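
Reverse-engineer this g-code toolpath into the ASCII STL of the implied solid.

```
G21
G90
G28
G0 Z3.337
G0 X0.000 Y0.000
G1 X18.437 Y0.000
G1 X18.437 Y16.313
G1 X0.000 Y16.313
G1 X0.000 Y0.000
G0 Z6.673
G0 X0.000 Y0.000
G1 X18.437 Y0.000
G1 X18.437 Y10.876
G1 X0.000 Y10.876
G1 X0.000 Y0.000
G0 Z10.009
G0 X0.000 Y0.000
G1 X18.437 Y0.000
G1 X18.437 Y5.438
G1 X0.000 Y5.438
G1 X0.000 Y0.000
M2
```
solid part
  facet normal 0.0000 0.0000 -1.0000
    outer loop
      vertex 18.437 21.751 0.000
      vertex 18.437 0.000 0.000
      vertex 0.000 0.000 0.000
    endloop
  endfacet
  facet normal 0.0000 0.0000 -1.0000
    outer loop
      vertex 0.000 21.751 0.000
      vertex 18.437 21.751 0.000
      vertex 0.000 0.000 0.000
    endloop
  endfacet
  facet normal 0.0000 -1.0000 0.0000
    outer loop
      vertex 0.000 0.000 0.000
      vertex 18.437 0.000 0.000
      vertex 18.437 0.000 13.346
    endloop
  endfacet
  facet normal 0.0000 -1.0000 0.0000
    outer loop
      vertex 0.000 0.000 0.000
      vertex 18.437 0.000 13.346
      vertex 0.000 0.000 13.346
    endloop
  endfacet
  facet normal 0.0000 0.5230 0.8523
    outer loop
      vertex 0.000 0.000 13.346
      vertex 18.437 0.000 13.346
      vertex 18.437 21.751 0.000
    endloop
  endfacet
  facet normal 0.0000 0.5230 0.8523
    outer loop
      vertex 0.000 0.000 13.346
      vertex 18.437 21.751 0.000
      vertex 0.000 21.751 0.000
    endloop
  endfacet
  facet normal -1.0000 0.0000 0.0000
    outer loop
      vertex 0.000 0.000 13.346
      vertex 0.000 21.751 0.000
      vertex 0.000 0.000 0.000
    endloop
  endfacet
  facet normal 1.0000 0.0000 0.0000
    outer loop
      vertex 18.437 0.000 0.000
      vertex 18.437 21.751 0.000
      vertex 18.437 0.000 13.346
    endloop
  endfacet
endsolid part

The G0 Z moves step by Δz≈3.337 mm. The G1 loops shrink linearly with z, so the solid tapers from its base footprint up to z≈13.3. Closing with a flat bottom cap and the tapered top and triangulating gives 8 facets — a wedge (ramp): 18.4 × 21.8 mm base, rising to 13.3 mm along the y=0 edge and sloping linearly to z=0 at y=21.8.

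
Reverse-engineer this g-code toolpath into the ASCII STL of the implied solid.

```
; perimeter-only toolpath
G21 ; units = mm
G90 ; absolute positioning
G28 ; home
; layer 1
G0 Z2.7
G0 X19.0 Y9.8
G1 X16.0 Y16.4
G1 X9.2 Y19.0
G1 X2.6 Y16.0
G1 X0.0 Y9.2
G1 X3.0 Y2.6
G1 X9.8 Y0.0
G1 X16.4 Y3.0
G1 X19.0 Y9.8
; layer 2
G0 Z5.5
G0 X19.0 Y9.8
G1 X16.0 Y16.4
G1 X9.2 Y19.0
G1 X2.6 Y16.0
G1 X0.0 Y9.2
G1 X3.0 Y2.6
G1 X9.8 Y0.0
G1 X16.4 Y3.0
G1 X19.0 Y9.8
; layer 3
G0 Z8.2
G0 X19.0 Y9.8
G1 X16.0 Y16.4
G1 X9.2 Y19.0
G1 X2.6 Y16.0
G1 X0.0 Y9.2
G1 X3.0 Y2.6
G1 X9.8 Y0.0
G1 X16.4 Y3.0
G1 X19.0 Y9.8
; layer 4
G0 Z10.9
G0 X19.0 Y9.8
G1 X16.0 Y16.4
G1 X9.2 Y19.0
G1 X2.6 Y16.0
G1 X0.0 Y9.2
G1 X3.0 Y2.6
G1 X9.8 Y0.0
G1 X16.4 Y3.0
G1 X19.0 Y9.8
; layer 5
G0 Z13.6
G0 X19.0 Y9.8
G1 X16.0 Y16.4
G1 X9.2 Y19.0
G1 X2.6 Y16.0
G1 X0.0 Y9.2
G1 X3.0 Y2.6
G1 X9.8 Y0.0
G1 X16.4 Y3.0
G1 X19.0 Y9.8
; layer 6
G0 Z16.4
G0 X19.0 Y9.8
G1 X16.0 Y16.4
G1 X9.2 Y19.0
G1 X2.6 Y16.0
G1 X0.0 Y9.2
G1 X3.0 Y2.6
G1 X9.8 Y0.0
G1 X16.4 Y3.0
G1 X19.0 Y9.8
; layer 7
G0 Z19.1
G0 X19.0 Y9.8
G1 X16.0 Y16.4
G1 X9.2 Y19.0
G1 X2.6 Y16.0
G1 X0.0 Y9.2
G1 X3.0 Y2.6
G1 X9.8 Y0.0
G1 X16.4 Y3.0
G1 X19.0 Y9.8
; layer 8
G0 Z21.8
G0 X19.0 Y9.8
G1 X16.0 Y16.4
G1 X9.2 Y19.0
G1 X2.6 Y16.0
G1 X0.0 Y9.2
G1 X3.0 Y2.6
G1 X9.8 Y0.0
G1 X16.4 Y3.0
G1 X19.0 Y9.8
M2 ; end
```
solid part
  facet normal 0.0000 0.0000 -1.0000
    outer loop
      vertex 9.2 19.0 0.0
      vertex 16.0 16.4 0.0
      vertex 19.0 9.8 0.0
    endloop
  endfacet
  facet normal 0.0000 0.0000 -1.0000
    outer loop
      vertex 2.6 16.0 0.0
      vertex 9.2 19.0 0.0
      vertex 19.0 9.8 0.0
    endloop
  endfacet
  facet normal 0.0000 0.0000 -1.0000
    outer loop
      vertex 0.0 9.2 0.0
      vertex 2.6 16.0 0.0
      vertex 19.0 9.8 0.0
    endloop
  endfacet
  facet normal 0.0000 0.0000 -1.0000
    outer loop
      vertex 3.0 2.6 0.0
      vertex 0.0 9.2 0.0
      vertex 19.0 9.8 0.0
    endloop
  endfacet
  facet normal 0.0000 0.0000 -1.0000
    outer loop
      vertex 9.8 0.0 0.0
      vertex 3.0 2.6 0.0
      vertex 19.0 9.8 0.0
    endloop
  endfacet
  facet normal 0.0000 0.0000 -1.0000
    outer loop
      vertex 16.4 3.0 0.0
      vertex 9.8 0.0 0.0
      vertex 19.0 9.8 0.0
    endloop
  endfacet
  facet normal 0.0000 0.0000 1.0000
    outer loop
      vertex 19.0 9.8 21.8
      vertex 16.0 16.4 21.8
      vertex 9.2 19.0 21.8
    endloop
  endfacet
  facet normal 0.0000 0.0000 1.0000
    outer loop
      vertex 19.0 9.8 21.8
      vertex 9.2 19.0 21.8
      vertex 2.6 16.0 21.8
    endloop
  endfacet
  facet normal 0.0000 0.0000 1.0000
    outer loop
      vertex 19.0 9.8 21.8
      vertex 2.6 16.0 21.8
      vertex 0.0 9.2 21.8
    endloop
  endfacet
  facet normal 0.0000 0.0000 1.0000
    outer loop
      vertex 19.0 9.8 21.8
      vertex 0.0 9.2 21.8
      vertex 3.0 2.6 21.8
    endloop
  endfacet
  facet normal 0.0000 0.0000 1.0000
    outer loop
      vertex 19.0 9.8 21.8
      vertex 3.0 2.6 21.8
      vertex 9.8 0.0 21.8
    endloop
  endfacet
  facet normal 0.0000 0.0000 1.0000
    outer loop
      vertex 19.0 9.8 21.8
      vertex 9.8 0.0 21.8
      vertex 16.4 3.0 21.8
    endloop
  endfacet
  facet normal 0.9104 0.4138 0.0000
    outer loop
      vertex 19.0 9.8 0.0
      vertex 16.0 16.4 0.0
      vertex 16.0 16.4 21.8
    endloop
  endfacet
  facet normal 0.9104 0.4138 0.0000
    outer loop
      vertex 19.0 9.8 0.0
      vertex 16.0 16.4 21.8
      vertex 19.0 9.8 21.8
    endloop
  endfacet
  facet normal 0.3571 0.9341 0.0000
    outer loop
      vertex 16.0 16.4 0.0
      vertex 9.2 19.0 0.0
      vertex 9.2 19.0 21.8
    endloop
  endfacet
  facet normal 0.3571 0.9341 0.0000
    outer loop
      vertex 16.0 16.4 0.0
      vertex 9.2 19.0 21.8
      vertex 16.0 16.4 21.8
    endloop
  endfacet
  facet normal -0.4138 0.9104 0.0000
    outer loop
      vertex 9.2 19.0 0.0
      vertex 2.6 16.0 0.0
      vertex 2.6 16.0 21.8
    endloop
  endfacet
  facet normal -0.4138 0.9104 0.0000
    outer loop
      vertex 9.2 19.0 0.0
      vertex 2.6 16.0 21.8
      vertex 9.2 19.0 21.8
    endloop
  endfacet
  facet normal -0.9341 0.3571 0.0000
    outer loop
      vertex 2.6 16.0 0.0
      vertex 0.0 9.2 0.0
      vertex 0.0 9.2 21.8
    endloop
  endfacet
  facet normal -0.9341 0.3571 0.0000
    outer loop
      vertex 2.6 16.0 0.0
      vertex 0.0 9.2 21.8
      vertex 2.6 16.0 21.8
    endloop
  endfacet
  facet normal -0.9104 -0.4138 0.0000
    outer loop
      vertex 0.0 9.2 0.0
      vertex 3.0 2.6 0.0
      vertex 3.0 2.6 21.8
    endloop
  endfacet
  facet normal -0.9104 -0.4138 0.0000
    outer loop
      vertex 0.0 9.2 0.0
      vertex 3.0 2.6 21.8
      vertex 0.0 9.2 21.8
    endloop
  endfacet
  facet normal -0.3571 -0.9341 0.0000
    outer loop
      vertex 3.0 2.6 0.0
      vertex 9.8 0.0 0.0
      vertex 9.8 0.0 21.8
    endloop
  endfacet
  facet normal -0.3571 -0.9341 0.0000
    outer loop
      vertex 3.0 2.6 0.0
      vertex 9.8 0.0 21.8
      vertex 3.0 2.6 21.8
    endloop
  endfacet
  facet normal 0.4138 -0.9104 0.0000
    outer loop
      vertex 9.8 0.0 0.0
      vertex 16.4 3.0 0.0
      vertex 16.4 3.0 21.8
    endloop
  endfacet
  facet normal 0.4138 -0.9104 0.0000
    outer loop
      vertex 9.8 0.0 0.0
      vertex 16.4 3.0 21.8
      vertex 9.8 0.0 21.8
    endloop
  endfacet
  facet normal 0.9341 -0.3571 0.0000
    outer loop
      vertex 16.4 3.0 0.0
      vertex 19.0 9.8 0.0
      vertex 19.0 9.8 21.8
    endloop
  endfacet
  facet normal 0.9341 -0.3571 0.0000
    outer loop
      vertex 16.4 3.0 0.0
      vertex 19.0 9.8 21.8
      vertex 16.4 3.0 21.8
    endloop
  endfacet
endsolid part

The G0 Z moves step by Δz≈2.7 mm. Every layer's G1 loop is the same polygon, so the solid is a straight extrusion of it from z=0 to z≈21.8. Closing with flat bottom and top caps and triangulating gives 28 facets — a regular 8-sided prism (a cylinder approximated with 8 flat sides), circumscribed radius ≈ 9.5 mm, height ≈ 21.8 mm.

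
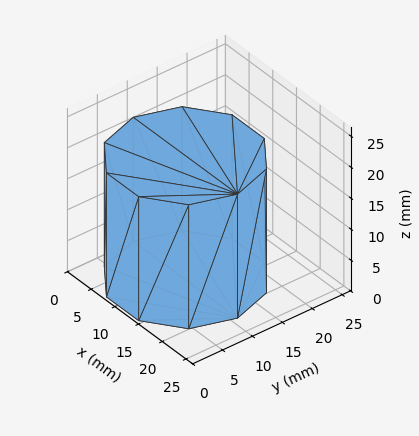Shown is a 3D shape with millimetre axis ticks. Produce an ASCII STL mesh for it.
Reading the render: the shape is a regular 10-sided prism (a cylinder approximated with 10 flat sides), circumscribed radius ≈ 11 mm, height ≈ 20 mm (dimensions read to the nearest mm from the axis ticks). For the STL, each face is triangulated and given an outward normal.

solid part
  facet normal 0.0000 0.0000 -1.0000
    outer loop
      vertex 14.4 21.5 0.0
      vertex 19.9 17.5 0.0
      vertex 22.0 11.0 0.0
    endloop
  endfacet
  facet normal 0.0000 0.0000 -1.0000
    outer loop
      vertex 7.6 21.5 0.0
      vertex 14.4 21.5 0.0
      vertex 22.0 11.0 0.0
    endloop
  endfacet
  facet normal 0.0000 0.0000 -1.0000
    outer loop
      vertex 2.1 17.5 0.0
      vertex 7.6 21.5 0.0
      vertex 22.0 11.0 0.0
    endloop
  endfacet
  facet normal 0.0000 0.0000 -1.0000
    outer loop
      vertex 0.0 11.0 0.0
      vertex 2.1 17.5 0.0
      vertex 22.0 11.0 0.0
    endloop
  endfacet
  facet normal 0.0000 0.0000 -1.0000
    outer loop
      vertex 2.1 4.5 0.0
      vertex 0.0 11.0 0.0
      vertex 22.0 11.0 0.0
    endloop
  endfacet
  facet normal 0.0000 0.0000 -1.0000
    outer loop
      vertex 7.6 0.5 0.0
      vertex 2.1 4.5 0.0
      vertex 22.0 11.0 0.0
    endloop
  endfacet
  facet normal 0.0000 0.0000 -1.0000
    outer loop
      vertex 14.4 0.5 0.0
      vertex 7.6 0.5 0.0
      vertex 22.0 11.0 0.0
    endloop
  endfacet
  facet normal 0.0000 0.0000 -1.0000
    outer loop
      vertex 19.9 4.5 0.0
      vertex 14.4 0.5 0.0
      vertex 22.0 11.0 0.0
    endloop
  endfacet
  facet normal 0.0000 0.0000 1.0000
    outer loop
      vertex 22.0 11.0 20.0
      vertex 19.9 17.5 20.0
      vertex 14.4 21.5 20.0
    endloop
  endfacet
  facet normal 0.0000 0.0000 1.0000
    outer loop
      vertex 22.0 11.0 20.0
      vertex 14.4 21.5 20.0
      vertex 7.6 21.5 20.0
    endloop
  endfacet
  facet normal 0.0000 0.0000 1.0000
    outer loop
      vertex 22.0 11.0 20.0
      vertex 7.6 21.5 20.0
      vertex 2.1 17.5 20.0
    endloop
  endfacet
  facet normal 0.0000 0.0000 1.0000
    outer loop
      vertex 22.0 11.0 20.0
      vertex 2.1 17.5 20.0
      vertex 0.0 11.0 20.0
    endloop
  endfacet
  facet normal 0.0000 0.0000 1.0000
    outer loop
      vertex 22.0 11.0 20.0
      vertex 0.0 11.0 20.0
      vertex 2.1 4.5 20.0
    endloop
  endfacet
  facet normal 0.0000 0.0000 1.0000
    outer loop
      vertex 22.0 11.0 20.0
      vertex 2.1 4.5 20.0
      vertex 7.6 0.5 20.0
    endloop
  endfacet
  facet normal 0.0000 0.0000 1.0000
    outer loop
      vertex 22.0 11.0 20.0
      vertex 7.6 0.5 20.0
      vertex 14.4 0.5 20.0
    endloop
  endfacet
  facet normal 0.0000 0.0000 1.0000
    outer loop
      vertex 22.0 11.0 20.0
      vertex 14.4 0.5 20.0
      vertex 19.9 4.5 20.0
    endloop
  endfacet
  facet normal 0.9516 0.3074 0.0000
    outer loop
      vertex 22.0 11.0 0.0
      vertex 19.9 17.5 0.0
      vertex 19.9 17.5 20.0
    endloop
  endfacet
  facet normal 0.9516 0.3074 0.0000
    outer loop
      vertex 22.0 11.0 0.0
      vertex 19.9 17.5 20.0
      vertex 22.0 11.0 20.0
    endloop
  endfacet
  facet normal 0.5882 0.8087 0.0000
    outer loop
      vertex 19.9 17.5 0.0
      vertex 14.4 21.5 0.0
      vertex 14.4 21.5 20.0
    endloop
  endfacet
  facet normal 0.5882 0.8087 0.0000
    outer loop
      vertex 19.9 17.5 0.0
      vertex 14.4 21.5 20.0
      vertex 19.9 17.5 20.0
    endloop
  endfacet
  facet normal 0.0000 1.0000 0.0000
    outer loop
      vertex 14.4 21.5 0.0
      vertex 7.6 21.5 0.0
      vertex 7.6 21.5 20.0
    endloop
  endfacet
  facet normal 0.0000 1.0000 0.0000
    outer loop
      vertex 14.4 21.5 0.0
      vertex 7.6 21.5 20.0
      vertex 14.4 21.5 20.0
    endloop
  endfacet
  facet normal -0.5882 0.8087 0.0000
    outer loop
      vertex 7.6 21.5 0.0
      vertex 2.1 17.5 0.0
      vertex 2.1 17.5 20.0
    endloop
  endfacet
  facet normal -0.5882 0.8087 0.0000
    outer loop
      vertex 7.6 21.5 0.0
      vertex 2.1 17.5 20.0
      vertex 7.6 21.5 20.0
    endloop
  endfacet
  facet normal -0.9516 0.3074 0.0000
    outer loop
      vertex 2.1 17.5 0.0
      vertex 0.0 11.0 0.0
      vertex 0.0 11.0 20.0
    endloop
  endfacet
  facet normal -0.9516 0.3074 0.0000
    outer loop
      vertex 2.1 17.5 0.0
      vertex 0.0 11.0 20.0
      vertex 2.1 17.5 20.0
    endloop
  endfacet
  facet normal -0.9516 -0.3074 0.0000
    outer loop
      vertex 0.0 11.0 0.0
      vertex 2.1 4.5 0.0
      vertex 2.1 4.5 20.0
    endloop
  endfacet
  facet normal -0.9516 -0.3074 0.0000
    outer loop
      vertex 0.0 11.0 0.0
      vertex 2.1 4.5 20.0
      vertex 0.0 11.0 20.0
    endloop
  endfacet
  facet normal -0.5882 -0.8087 0.0000
    outer loop
      vertex 2.1 4.5 0.0
      vertex 7.6 0.5 0.0
      vertex 7.6 0.5 20.0
    endloop
  endfacet
  facet normal -0.5882 -0.8087 0.0000
    outer loop
      vertex 2.1 4.5 0.0
      vertex 7.6 0.5 20.0
      vertex 2.1 4.5 20.0
    endloop
  endfacet
  facet normal 0.0000 -1.0000 0.0000
    outer loop
      vertex 7.6 0.5 0.0
      vertex 14.4 0.5 0.0
      vertex 14.4 0.5 20.0
    endloop
  endfacet
  facet normal 0.0000 -1.0000 0.0000
    outer loop
      vertex 7.6 0.5 0.0
      vertex 14.4 0.5 20.0
      vertex 7.6 0.5 20.0
    endloop
  endfacet
  facet normal 0.5882 -0.8087 0.0000
    outer loop
      vertex 14.4 0.5 0.0
      vertex 19.9 4.5 0.0
      vertex 19.9 4.5 20.0
    endloop
  endfacet
  facet normal 0.5882 -0.8087 0.0000
    outer loop
      vertex 14.4 0.5 0.0
      vertex 19.9 4.5 20.0
      vertex 14.4 0.5 20.0
    endloop
  endfacet
  facet normal 0.9516 -0.3074 0.0000
    outer loop
      vertex 19.9 4.5 0.0
      vertex 22.0 11.0 0.0
      vertex 22.0 11.0 20.0
    endloop
  endfacet
  facet normal 0.9516 -0.3074 0.0000
    outer loop
      vertex 19.9 4.5 0.0
      vertex 22.0 11.0 20.0
      vertex 19.9 4.5 20.0
    endloop
  endfacet
endsolid part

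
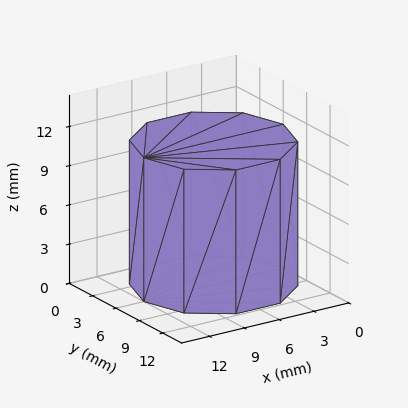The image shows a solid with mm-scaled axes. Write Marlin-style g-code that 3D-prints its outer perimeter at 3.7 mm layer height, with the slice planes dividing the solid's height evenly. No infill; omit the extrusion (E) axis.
Reading the render: the shape is a regular 10-sided prism (a cylinder approximated with 10 flat sides), circumscribed radius ≈ 6 mm, height ≈ 11 mm (dimensions read to the nearest mm from the axis ticks). For the g-code, the solid's height is divided into equal slices at the stated Δz and each level perimeter traced with G1 moves after a G0 lift.

; perimeter-only toolpath
G21 ; units = mm
G90 ; absolute positioning
G28 ; home
; layer 1
G0 Z3.7
G0 X12.0 Y6.0
G1 X10.9 Y9.5
G1 X7.9 Y11.7
G1 X4.1 Y11.7
G1 X1.1 Y9.5
G1 X0.0 Y6.0
G1 X1.1 Y2.5
G1 X4.1 Y0.3
G1 X7.9 Y0.3
G1 X10.9 Y2.5
G1 X12.0 Y6.0
; layer 2
G0 Z7.3
G0 X12.0 Y6.0
G1 X10.9 Y9.5
G1 X7.9 Y11.7
G1 X4.1 Y11.7
G1 X1.1 Y9.5
G1 X0.0 Y6.0
G1 X1.1 Y2.5
G1 X4.1 Y0.3
G1 X7.9 Y0.3
G1 X10.9 Y2.5
G1 X12.0 Y6.0
; layer 3
G0 Z11.0
G0 X12.0 Y6.0
G1 X10.9 Y9.5
G1 X7.9 Y11.7
G1 X4.1 Y11.7
G1 X1.1 Y9.5
G1 X0.0 Y6.0
G1 X1.1 Y2.5
G1 X4.1 Y0.3
G1 X7.9 Y0.3
G1 X10.9 Y2.5
G1 X12.0 Y6.0
M2 ; end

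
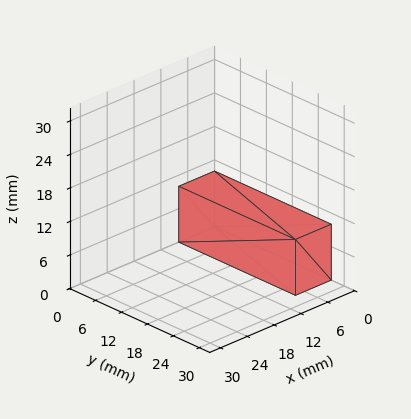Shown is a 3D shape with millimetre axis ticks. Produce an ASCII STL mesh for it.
Reading the render: the shape is a rectangular box, roughly 8 × 27 mm footprint and 10 mm tall (dimensions read to the nearest mm from the axis ticks). For the STL, each face is triangulated and given an outward normal.

solid part
  facet normal 0.0000 0.0000 -1.0000
    outer loop
      vertex 8.0 27.0 0.0
      vertex 8.0 0.0 0.0
      vertex 0.0 0.0 0.0
    endloop
  endfacet
  facet normal 0.0000 0.0000 -1.0000
    outer loop
      vertex 0.0 27.0 0.0
      vertex 8.0 27.0 0.0
      vertex 0.0 0.0 0.0
    endloop
  endfacet
  facet normal 0.0000 0.0000 1.0000
    outer loop
      vertex 0.0 0.0 10.0
      vertex 8.0 0.0 10.0
      vertex 8.0 27.0 10.0
    endloop
  endfacet
  facet normal 0.0000 0.0000 1.0000
    outer loop
      vertex 0.0 0.0 10.0
      vertex 8.0 27.0 10.0
      vertex 0.0 27.0 10.0
    endloop
  endfacet
  facet normal 0.0000 -1.0000 0.0000
    outer loop
      vertex 0.0 0.0 0.0
      vertex 8.0 0.0 0.0
      vertex 8.0 0.0 10.0
    endloop
  endfacet
  facet normal 0.0000 -1.0000 0.0000
    outer loop
      vertex 0.0 0.0 0.0
      vertex 8.0 0.0 10.0
      vertex 0.0 0.0 10.0
    endloop
  endfacet
  facet normal 0.0000 1.0000 0.0000
    outer loop
      vertex 8.0 27.0 10.0
      vertex 8.0 27.0 0.0
      vertex 0.0 27.0 0.0
    endloop
  endfacet
  facet normal 0.0000 1.0000 0.0000
    outer loop
      vertex 0.0 27.0 10.0
      vertex 8.0 27.0 10.0
      vertex 0.0 27.0 0.0
    endloop
  endfacet
  facet normal -1.0000 0.0000 0.0000
    outer loop
      vertex 0.0 27.0 10.0
      vertex 0.0 27.0 0.0
      vertex 0.0 0.0 0.0
    endloop
  endfacet
  facet normal -1.0000 0.0000 0.0000
    outer loop
      vertex 0.0 0.0 10.0
      vertex 0.0 27.0 10.0
      vertex 0.0 0.0 0.0
    endloop
  endfacet
  facet normal 1.0000 0.0000 0.0000
    outer loop
      vertex 8.0 0.0 0.0
      vertex 8.0 27.0 0.0
      vertex 8.0 27.0 10.0
    endloop
  endfacet
  facet normal 1.0000 0.0000 0.0000
    outer loop
      vertex 8.0 0.0 0.0
      vertex 8.0 27.0 10.0
      vertex 8.0 0.0 10.0
    endloop
  endfacet
endsolid part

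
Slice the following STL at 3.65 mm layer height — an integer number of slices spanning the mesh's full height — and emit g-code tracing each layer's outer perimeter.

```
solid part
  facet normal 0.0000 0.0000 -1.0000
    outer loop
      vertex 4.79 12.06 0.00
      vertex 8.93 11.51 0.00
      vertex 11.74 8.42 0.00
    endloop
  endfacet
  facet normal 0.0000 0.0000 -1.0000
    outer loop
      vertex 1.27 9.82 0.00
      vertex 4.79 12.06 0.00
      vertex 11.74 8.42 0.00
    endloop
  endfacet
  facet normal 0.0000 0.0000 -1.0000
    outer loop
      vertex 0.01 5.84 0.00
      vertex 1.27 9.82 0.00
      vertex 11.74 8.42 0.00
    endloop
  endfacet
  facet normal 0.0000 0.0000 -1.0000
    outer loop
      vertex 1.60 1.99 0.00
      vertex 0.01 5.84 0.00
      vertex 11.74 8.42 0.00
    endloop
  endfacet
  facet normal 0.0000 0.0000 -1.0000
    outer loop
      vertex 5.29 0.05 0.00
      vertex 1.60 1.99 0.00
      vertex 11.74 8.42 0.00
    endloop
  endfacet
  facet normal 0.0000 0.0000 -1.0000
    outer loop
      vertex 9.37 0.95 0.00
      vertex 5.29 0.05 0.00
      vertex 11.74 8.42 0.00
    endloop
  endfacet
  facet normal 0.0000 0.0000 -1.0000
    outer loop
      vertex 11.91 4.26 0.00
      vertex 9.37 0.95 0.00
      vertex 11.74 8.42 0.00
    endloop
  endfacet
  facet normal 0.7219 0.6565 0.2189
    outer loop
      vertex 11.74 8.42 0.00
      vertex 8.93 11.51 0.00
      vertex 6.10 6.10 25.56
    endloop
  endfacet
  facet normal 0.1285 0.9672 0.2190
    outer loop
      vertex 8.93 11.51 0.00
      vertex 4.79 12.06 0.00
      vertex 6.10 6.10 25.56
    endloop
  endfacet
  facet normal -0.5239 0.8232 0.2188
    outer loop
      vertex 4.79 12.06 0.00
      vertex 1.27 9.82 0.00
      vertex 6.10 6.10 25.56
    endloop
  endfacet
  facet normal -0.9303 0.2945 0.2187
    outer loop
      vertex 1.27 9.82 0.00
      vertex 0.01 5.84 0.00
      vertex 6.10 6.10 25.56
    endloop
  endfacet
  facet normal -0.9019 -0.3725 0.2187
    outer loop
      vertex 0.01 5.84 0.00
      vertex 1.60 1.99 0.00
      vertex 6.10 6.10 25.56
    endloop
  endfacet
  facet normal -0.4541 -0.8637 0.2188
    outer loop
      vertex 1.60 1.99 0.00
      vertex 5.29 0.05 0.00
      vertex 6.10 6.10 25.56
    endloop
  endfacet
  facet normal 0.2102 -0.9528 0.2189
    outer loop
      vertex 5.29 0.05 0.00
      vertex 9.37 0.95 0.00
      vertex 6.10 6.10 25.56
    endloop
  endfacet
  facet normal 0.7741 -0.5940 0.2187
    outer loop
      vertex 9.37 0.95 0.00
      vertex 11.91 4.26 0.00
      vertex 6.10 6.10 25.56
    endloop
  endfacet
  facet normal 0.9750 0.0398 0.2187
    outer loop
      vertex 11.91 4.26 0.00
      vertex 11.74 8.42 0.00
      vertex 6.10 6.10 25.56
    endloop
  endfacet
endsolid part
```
; perimeter-only toolpath
G21 ; units = mm
G90 ; absolute positioning
G28 ; home
; layer 1
G0 Z3.65
G0 X10.93 Y8.09
G1 X8.53 Y10.74
G1 X4.98 Y11.21
G1 X1.96 Y9.29
G1 X0.88 Y5.88
G1 X2.24 Y2.58
G1 X5.41 Y0.91
G1 X8.90 Y1.69
G1 X11.08 Y4.52
G1 X10.93 Y8.09
; layer 2
G0 Z7.30
G0 X10.13 Y7.76
G1 X8.12 Y9.96
G1 X5.16 Y10.36
G1 X2.65 Y8.76
G1 X1.75 Y5.91
G1 X2.89 Y3.16
G1 X5.52 Y1.78
G1 X8.44 Y2.42
G1 X10.25 Y4.79
G1 X10.13 Y7.76
; layer 3
G0 Z10.95
G0 X9.32 Y7.43
G1 X7.72 Y9.19
G1 X5.35 Y9.51
G1 X3.34 Y8.23
G1 X2.62 Y5.95
G1 X3.53 Y3.75
G1 X5.64 Y2.64
G1 X7.97 Y3.16
G1 X9.42 Y5.05
G1 X9.32 Y7.43
; layer 4
G0 Z14.61
G0 X8.52 Y7.09
G1 X7.31 Y8.42
G1 X5.54 Y8.65
G1 X4.03 Y7.69
G1 X3.49 Y5.99
G1 X4.17 Y4.34
G1 X5.75 Y3.51
G1 X7.50 Y3.89
G1 X8.59 Y5.31
G1 X8.52 Y7.09
; layer 5
G0 Z18.26
G0 X7.71 Y6.76
G1 X6.91 Y7.65
G1 X5.73 Y7.80
G1 X4.72 Y7.16
G1 X4.36 Y6.03
G1 X4.81 Y4.93
G1 X5.87 Y4.37
G1 X7.03 Y4.63
G1 X7.76 Y5.57
G1 X7.71 Y6.76
; layer 6
G0 Z21.91
G0 X6.91 Y6.43
G1 X6.50 Y6.87
G1 X5.91 Y6.95
G1 X5.41 Y6.63
G1 X5.23 Y6.06
G1 X5.46 Y5.51
G1 X5.98 Y5.24
G1 X6.57 Y5.36
G1 X6.93 Y5.84
G1 X6.91 Y6.43
M2 ; end

The solid is a regular 9-sided pyramid, base circumscribed radius ≈ 6.1 mm, apex at z ≈ 25.6 mm. Slicing at Δz = 3.65 mm — 7 equal slices spanning the solid's height, so layer i sits at z = i·h/7 — gives 6 non-empty perimeters. Each is a 9-segment closed polygon; G0 lifts to the layer z and rapids to the start vertex, then G1 traces the edges. The cross-section shrinks linearly with z (the slice at the apex is degenerate and omitted).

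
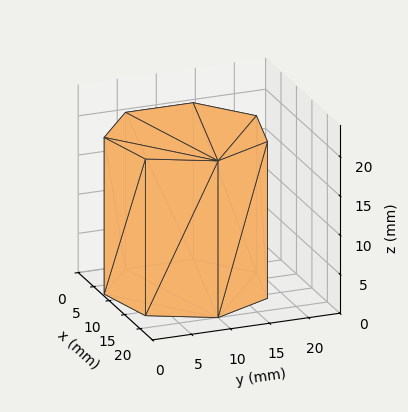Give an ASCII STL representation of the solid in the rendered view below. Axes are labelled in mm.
Reading the render: the shape is a regular 7-sided prism (a cylinder approximated with 7 flat sides), circumscribed radius ≈ 10 mm, height ≈ 20 mm (dimensions read to the nearest mm from the axis ticks). For the STL, each face is triangulated and given an outward normal.

solid part
  facet normal 0.0000 0.0000 -1.0000
    outer loop
      vertex 7.77 19.75 0.00
      vertex 16.23 17.82 0.00
      vertex 20.00 10.00 0.00
    endloop
  endfacet
  facet normal 0.0000 0.0000 -1.0000
    outer loop
      vertex 0.99 14.34 0.00
      vertex 7.77 19.75 0.00
      vertex 20.00 10.00 0.00
    endloop
  endfacet
  facet normal 0.0000 0.0000 -1.0000
    outer loop
      vertex 0.99 5.66 0.00
      vertex 0.99 14.34 0.00
      vertex 20.00 10.00 0.00
    endloop
  endfacet
  facet normal 0.0000 0.0000 -1.0000
    outer loop
      vertex 7.77 0.25 0.00
      vertex 0.99 5.66 0.00
      vertex 20.00 10.00 0.00
    endloop
  endfacet
  facet normal 0.0000 0.0000 -1.0000
    outer loop
      vertex 16.23 2.18 0.00
      vertex 7.77 0.25 0.00
      vertex 20.00 10.00 0.00
    endloop
  endfacet
  facet normal 0.0000 0.0000 1.0000
    outer loop
      vertex 20.00 10.00 20.00
      vertex 16.23 17.82 20.00
      vertex 7.77 19.75 20.00
    endloop
  endfacet
  facet normal 0.0000 0.0000 1.0000
    outer loop
      vertex 20.00 10.00 20.00
      vertex 7.77 19.75 20.00
      vertex 0.99 14.34 20.00
    endloop
  endfacet
  facet normal 0.0000 0.0000 1.0000
    outer loop
      vertex 20.00 10.00 20.00
      vertex 0.99 14.34 20.00
      vertex 0.99 5.66 20.00
    endloop
  endfacet
  facet normal 0.0000 0.0000 1.0000
    outer loop
      vertex 20.00 10.00 20.00
      vertex 0.99 5.66 20.00
      vertex 7.77 0.25 20.00
    endloop
  endfacet
  facet normal 0.0000 0.0000 1.0000
    outer loop
      vertex 20.00 10.00 20.00
      vertex 7.77 0.25 20.00
      vertex 16.23 2.18 20.00
    endloop
  endfacet
  facet normal 0.9008 0.4343 0.0000
    outer loop
      vertex 20.00 10.00 0.00
      vertex 16.23 17.82 0.00
      vertex 16.23 17.82 20.00
    endloop
  endfacet
  facet normal 0.9008 0.4343 0.0000
    outer loop
      vertex 20.00 10.00 0.00
      vertex 16.23 17.82 20.00
      vertex 20.00 10.00 20.00
    endloop
  endfacet
  facet normal 0.2224 0.9750 0.0000
    outer loop
      vertex 16.23 17.82 0.00
      vertex 7.77 19.75 0.00
      vertex 7.77 19.75 20.00
    endloop
  endfacet
  facet normal 0.2224 0.9750 0.0000
    outer loop
      vertex 16.23 17.82 0.00
      vertex 7.77 19.75 20.00
      vertex 16.23 17.82 20.00
    endloop
  endfacet
  facet normal -0.6237 0.7817 0.0000
    outer loop
      vertex 7.77 19.75 0.00
      vertex 0.99 14.34 0.00
      vertex 0.99 14.34 20.00
    endloop
  endfacet
  facet normal -0.6237 0.7817 0.0000
    outer loop
      vertex 7.77 19.75 0.00
      vertex 0.99 14.34 20.00
      vertex 7.77 19.75 20.00
    endloop
  endfacet
  facet normal -1.0000 0.0000 0.0000
    outer loop
      vertex 0.99 14.34 0.00
      vertex 0.99 5.66 0.00
      vertex 0.99 5.66 20.00
    endloop
  endfacet
  facet normal -1.0000 0.0000 0.0000
    outer loop
      vertex 0.99 14.34 0.00
      vertex 0.99 5.66 20.00
      vertex 0.99 14.34 20.00
    endloop
  endfacet
  facet normal -0.6237 -0.7817 0.0000
    outer loop
      vertex 0.99 5.66 0.00
      vertex 7.77 0.25 0.00
      vertex 7.77 0.25 20.00
    endloop
  endfacet
  facet normal -0.6237 -0.7817 0.0000
    outer loop
      vertex 0.99 5.66 0.00
      vertex 7.77 0.25 20.00
      vertex 0.99 5.66 20.00
    endloop
  endfacet
  facet normal 0.2224 -0.9750 0.0000
    outer loop
      vertex 7.77 0.25 0.00
      vertex 16.23 2.18 0.00
      vertex 16.23 2.18 20.00
    endloop
  endfacet
  facet normal 0.2224 -0.9750 0.0000
    outer loop
      vertex 7.77 0.25 0.00
      vertex 16.23 2.18 20.00
      vertex 7.77 0.25 20.00
    endloop
  endfacet
  facet normal 0.9008 -0.4343 0.0000
    outer loop
      vertex 16.23 2.18 0.00
      vertex 20.00 10.00 0.00
      vertex 20.00 10.00 20.00
    endloop
  endfacet
  facet normal 0.9008 -0.4343 0.0000
    outer loop
      vertex 16.23 2.18 0.00
      vertex 20.00 10.00 20.00
      vertex 16.23 2.18 20.00
    endloop
  endfacet
endsolid part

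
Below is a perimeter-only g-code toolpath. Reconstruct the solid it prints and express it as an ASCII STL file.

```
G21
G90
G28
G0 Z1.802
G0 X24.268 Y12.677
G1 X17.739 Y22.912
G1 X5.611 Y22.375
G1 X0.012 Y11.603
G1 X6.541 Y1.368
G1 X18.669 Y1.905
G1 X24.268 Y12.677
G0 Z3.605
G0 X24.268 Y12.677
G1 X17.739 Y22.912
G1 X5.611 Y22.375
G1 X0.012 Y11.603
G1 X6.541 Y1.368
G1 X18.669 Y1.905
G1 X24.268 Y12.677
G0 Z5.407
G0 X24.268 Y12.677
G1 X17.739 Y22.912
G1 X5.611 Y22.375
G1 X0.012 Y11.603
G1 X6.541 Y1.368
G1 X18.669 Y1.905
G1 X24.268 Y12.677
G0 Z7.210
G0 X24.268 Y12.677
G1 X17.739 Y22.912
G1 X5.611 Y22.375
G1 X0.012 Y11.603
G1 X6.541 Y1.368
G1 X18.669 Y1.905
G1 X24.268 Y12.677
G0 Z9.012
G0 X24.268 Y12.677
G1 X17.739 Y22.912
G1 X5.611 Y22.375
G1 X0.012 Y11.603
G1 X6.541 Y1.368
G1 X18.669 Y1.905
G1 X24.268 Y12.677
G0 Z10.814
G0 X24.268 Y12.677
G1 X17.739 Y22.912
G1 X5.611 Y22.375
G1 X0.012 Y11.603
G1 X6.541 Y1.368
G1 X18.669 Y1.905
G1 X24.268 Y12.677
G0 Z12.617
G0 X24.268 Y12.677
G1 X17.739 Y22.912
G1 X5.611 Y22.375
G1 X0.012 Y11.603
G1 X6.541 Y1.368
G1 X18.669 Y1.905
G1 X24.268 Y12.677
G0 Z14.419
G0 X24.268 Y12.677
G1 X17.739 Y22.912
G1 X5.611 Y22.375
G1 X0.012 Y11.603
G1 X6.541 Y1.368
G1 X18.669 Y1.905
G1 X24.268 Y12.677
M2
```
solid part
  facet normal 0.0000 0.0000 -1.0000
    outer loop
      vertex 5.611 22.375 0.000
      vertex 17.739 22.912 0.000
      vertex 24.268 12.677 0.000
    endloop
  endfacet
  facet normal 0.0000 0.0000 -1.0000
    outer loop
      vertex 0.012 11.603 0.000
      vertex 5.611 22.375 0.000
      vertex 24.268 12.677 0.000
    endloop
  endfacet
  facet normal 0.0000 0.0000 -1.0000
    outer loop
      vertex 6.541 1.368 0.000
      vertex 0.012 11.603 0.000
      vertex 24.268 12.677 0.000
    endloop
  endfacet
  facet normal 0.0000 0.0000 -1.0000
    outer loop
      vertex 18.669 1.905 0.000
      vertex 6.541 1.368 0.000
      vertex 24.268 12.677 0.000
    endloop
  endfacet
  facet normal 0.0000 0.0000 1.0000
    outer loop
      vertex 24.268 12.677 14.419
      vertex 17.739 22.912 14.419
      vertex 5.611 22.375 14.419
    endloop
  endfacet
  facet normal 0.0000 0.0000 1.0000
    outer loop
      vertex 24.268 12.677 14.419
      vertex 5.611 22.375 14.419
      vertex 0.012 11.603 14.419
    endloop
  endfacet
  facet normal 0.0000 0.0000 1.0000
    outer loop
      vertex 24.268 12.677 14.419
      vertex 0.012 11.603 14.419
      vertex 6.541 1.368 14.419
    endloop
  endfacet
  facet normal 0.0000 0.0000 1.0000
    outer loop
      vertex 24.268 12.677 14.419
      vertex 6.541 1.368 14.419
      vertex 18.669 1.905 14.419
    endloop
  endfacet
  facet normal 0.8431 0.5378 0.0000
    outer loop
      vertex 24.268 12.677 0.000
      vertex 17.739 22.912 0.000
      vertex 17.739 22.912 14.419
    endloop
  endfacet
  facet normal 0.8431 0.5378 0.0000
    outer loop
      vertex 24.268 12.677 0.000
      vertex 17.739 22.912 14.419
      vertex 24.268 12.677 14.419
    endloop
  endfacet
  facet normal -0.0442 0.9990 0.0000
    outer loop
      vertex 17.739 22.912 0.000
      vertex 5.611 22.375 0.000
      vertex 5.611 22.375 14.419
    endloop
  endfacet
  facet normal -0.0442 0.9990 0.0000
    outer loop
      vertex 17.739 22.912 0.000
      vertex 5.611 22.375 14.419
      vertex 17.739 22.912 14.419
    endloop
  endfacet
  facet normal -0.8873 0.4612 0.0000
    outer loop
      vertex 5.611 22.375 0.000
      vertex 0.012 11.603 0.000
      vertex 0.012 11.603 14.419
    endloop
  endfacet
  facet normal -0.8873 0.4612 0.0000
    outer loop
      vertex 5.611 22.375 0.000
      vertex 0.012 11.603 14.419
      vertex 5.611 22.375 14.419
    endloop
  endfacet
  facet normal -0.8431 -0.5378 0.0000
    outer loop
      vertex 0.012 11.603 0.000
      vertex 6.541 1.368 0.000
      vertex 6.541 1.368 14.419
    endloop
  endfacet
  facet normal -0.8431 -0.5378 0.0000
    outer loop
      vertex 0.012 11.603 0.000
      vertex 6.541 1.368 14.419
      vertex 0.012 11.603 14.419
    endloop
  endfacet
  facet normal 0.0442 -0.9990 0.0000
    outer loop
      vertex 6.541 1.368 0.000
      vertex 18.669 1.905 0.000
      vertex 18.669 1.905 14.419
    endloop
  endfacet
  facet normal 0.0442 -0.9990 0.0000
    outer loop
      vertex 6.541 1.368 0.000
      vertex 18.669 1.905 14.419
      vertex 6.541 1.368 14.419
    endloop
  endfacet
  facet normal 0.8873 -0.4612 0.0000
    outer loop
      vertex 18.669 1.905 0.000
      vertex 24.268 12.677 0.000
      vertex 24.268 12.677 14.419
    endloop
  endfacet
  facet normal 0.8873 -0.4612 0.0000
    outer loop
      vertex 18.669 1.905 0.000
      vertex 24.268 12.677 14.419
      vertex 18.669 1.905 14.419
    endloop
  endfacet
endsolid part

The G0 Z moves step by Δz≈1.802 mm. Every layer's G1 loop is the same polygon, so the solid is a straight extrusion of it from z=0 to z≈14.4. Closing with flat bottom and top caps and triangulating gives 20 facets — a regular 6-sided prism (a cylinder approximated with 6 flat sides), circumscribed radius ≈ 12.1 mm, height ≈ 14.4 mm.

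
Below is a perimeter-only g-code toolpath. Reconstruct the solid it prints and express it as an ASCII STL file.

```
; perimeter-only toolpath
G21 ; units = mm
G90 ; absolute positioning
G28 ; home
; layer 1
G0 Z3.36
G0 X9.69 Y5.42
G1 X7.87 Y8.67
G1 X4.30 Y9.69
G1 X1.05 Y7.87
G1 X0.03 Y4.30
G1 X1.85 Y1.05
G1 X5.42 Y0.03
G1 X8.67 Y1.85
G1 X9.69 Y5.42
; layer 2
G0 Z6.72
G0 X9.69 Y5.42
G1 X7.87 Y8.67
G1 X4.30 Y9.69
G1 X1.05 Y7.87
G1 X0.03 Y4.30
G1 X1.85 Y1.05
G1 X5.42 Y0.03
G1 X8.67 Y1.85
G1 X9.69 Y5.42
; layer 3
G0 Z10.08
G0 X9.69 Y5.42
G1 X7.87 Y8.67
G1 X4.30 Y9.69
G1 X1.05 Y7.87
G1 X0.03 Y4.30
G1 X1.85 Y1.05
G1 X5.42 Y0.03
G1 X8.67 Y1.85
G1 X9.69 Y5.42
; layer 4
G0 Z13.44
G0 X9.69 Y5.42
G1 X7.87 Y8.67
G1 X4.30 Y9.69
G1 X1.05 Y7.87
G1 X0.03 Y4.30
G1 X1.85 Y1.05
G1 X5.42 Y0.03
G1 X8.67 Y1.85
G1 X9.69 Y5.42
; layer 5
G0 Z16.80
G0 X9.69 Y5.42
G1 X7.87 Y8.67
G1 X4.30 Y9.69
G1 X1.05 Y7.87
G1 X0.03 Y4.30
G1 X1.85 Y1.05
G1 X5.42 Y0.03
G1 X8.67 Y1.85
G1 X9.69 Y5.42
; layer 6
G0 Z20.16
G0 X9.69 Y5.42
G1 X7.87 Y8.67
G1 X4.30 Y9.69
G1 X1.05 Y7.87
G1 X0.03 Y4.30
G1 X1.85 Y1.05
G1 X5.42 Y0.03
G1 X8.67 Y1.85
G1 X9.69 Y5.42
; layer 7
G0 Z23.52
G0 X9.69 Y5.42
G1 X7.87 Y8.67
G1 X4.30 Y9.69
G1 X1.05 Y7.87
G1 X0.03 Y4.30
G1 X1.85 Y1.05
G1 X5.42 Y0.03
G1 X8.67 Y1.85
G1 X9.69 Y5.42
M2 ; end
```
solid part
  facet normal 0.0000 0.0000 -1.0000
    outer loop
      vertex 4.30 9.69 0.00
      vertex 7.87 8.67 0.00
      vertex 9.69 5.42 0.00
    endloop
  endfacet
  facet normal 0.0000 0.0000 -1.0000
    outer loop
      vertex 1.05 7.87 0.00
      vertex 4.30 9.69 0.00
      vertex 9.69 5.42 0.00
    endloop
  endfacet
  facet normal 0.0000 0.0000 -1.0000
    outer loop
      vertex 0.03 4.30 0.00
      vertex 1.05 7.87 0.00
      vertex 9.69 5.42 0.00
    endloop
  endfacet
  facet normal 0.0000 0.0000 -1.0000
    outer loop
      vertex 1.85 1.05 0.00
      vertex 0.03 4.30 0.00
      vertex 9.69 5.42 0.00
    endloop
  endfacet
  facet normal 0.0000 0.0000 -1.0000
    outer loop
      vertex 5.42 0.03 0.00
      vertex 1.85 1.05 0.00
      vertex 9.69 5.42 0.00
    endloop
  endfacet
  facet normal 0.0000 0.0000 -1.0000
    outer loop
      vertex 8.67 1.85 0.00
      vertex 5.42 0.03 0.00
      vertex 9.69 5.42 0.00
    endloop
  endfacet
  facet normal 0.0000 0.0000 1.0000
    outer loop
      vertex 9.69 5.42 23.52
      vertex 7.87 8.67 23.52
      vertex 4.30 9.69 23.52
    endloop
  endfacet
  facet normal 0.0000 0.0000 1.0000
    outer loop
      vertex 9.69 5.42 23.52
      vertex 4.30 9.69 23.52
      vertex 1.05 7.87 23.52
    endloop
  endfacet
  facet normal 0.0000 0.0000 1.0000
    outer loop
      vertex 9.69 5.42 23.52
      vertex 1.05 7.87 23.52
      vertex 0.03 4.30 23.52
    endloop
  endfacet
  facet normal 0.0000 0.0000 1.0000
    outer loop
      vertex 9.69 5.42 23.52
      vertex 0.03 4.30 23.52
      vertex 1.85 1.05 23.52
    endloop
  endfacet
  facet normal 0.0000 0.0000 1.0000
    outer loop
      vertex 9.69 5.42 23.52
      vertex 1.85 1.05 23.52
      vertex 5.42 0.03 23.52
    endloop
  endfacet
  facet normal 0.0000 0.0000 1.0000
    outer loop
      vertex 9.69 5.42 23.52
      vertex 5.42 0.03 23.52
      vertex 8.67 1.85 23.52
    endloop
  endfacet
  facet normal 0.8725 0.4886 0.0000
    outer loop
      vertex 9.69 5.42 0.00
      vertex 7.87 8.67 0.00
      vertex 7.87 8.67 23.52
    endloop
  endfacet
  facet normal 0.8725 0.4886 0.0000
    outer loop
      vertex 9.69 5.42 0.00
      vertex 7.87 8.67 23.52
      vertex 9.69 5.42 23.52
    endloop
  endfacet
  facet normal 0.2747 0.9615 0.0000
    outer loop
      vertex 7.87 8.67 0.00
      vertex 4.30 9.69 0.00
      vertex 4.30 9.69 23.52
    endloop
  endfacet
  facet normal 0.2747 0.9615 0.0000
    outer loop
      vertex 7.87 8.67 0.00
      vertex 4.30 9.69 23.52
      vertex 7.87 8.67 23.52
    endloop
  endfacet
  facet normal -0.4886 0.8725 0.0000
    outer loop
      vertex 4.30 9.69 0.00
      vertex 1.05 7.87 0.00
      vertex 1.05 7.87 23.52
    endloop
  endfacet
  facet normal -0.4886 0.8725 0.0000
    outer loop
      vertex 4.30 9.69 0.00
      vertex 1.05 7.87 23.52
      vertex 4.30 9.69 23.52
    endloop
  endfacet
  facet normal -0.9615 0.2747 0.0000
    outer loop
      vertex 1.05 7.87 0.00
      vertex 0.03 4.30 0.00
      vertex 0.03 4.30 23.52
    endloop
  endfacet
  facet normal -0.9615 0.2747 0.0000
    outer loop
      vertex 1.05 7.87 0.00
      vertex 0.03 4.30 23.52
      vertex 1.05 7.87 23.52
    endloop
  endfacet
  facet normal -0.8725 -0.4886 0.0000
    outer loop
      vertex 0.03 4.30 0.00
      vertex 1.85 1.05 0.00
      vertex 1.85 1.05 23.52
    endloop
  endfacet
  facet normal -0.8725 -0.4886 0.0000
    outer loop
      vertex 0.03 4.30 0.00
      vertex 1.85 1.05 23.52
      vertex 0.03 4.30 23.52
    endloop
  endfacet
  facet normal -0.2747 -0.9615 0.0000
    outer loop
      vertex 1.85 1.05 0.00
      vertex 5.42 0.03 0.00
      vertex 5.42 0.03 23.52
    endloop
  endfacet
  facet normal -0.2747 -0.9615 0.0000
    outer loop
      vertex 1.85 1.05 0.00
      vertex 5.42 0.03 23.52
      vertex 1.85 1.05 23.52
    endloop
  endfacet
  facet normal 0.4886 -0.8725 0.0000
    outer loop
      vertex 5.42 0.03 0.00
      vertex 8.67 1.85 0.00
      vertex 8.67 1.85 23.52
    endloop
  endfacet
  facet normal 0.4886 -0.8725 0.0000
    outer loop
      vertex 5.42 0.03 0.00
      vertex 8.67 1.85 23.52
      vertex 5.42 0.03 23.52
    endloop
  endfacet
  facet normal 0.9615 -0.2747 0.0000
    outer loop
      vertex 8.67 1.85 0.00
      vertex 9.69 5.42 0.00
      vertex 9.69 5.42 23.52
    endloop
  endfacet
  facet normal 0.9615 -0.2747 0.0000
    outer loop
      vertex 8.67 1.85 0.00
      vertex 9.69 5.42 23.52
      vertex 8.67 1.85 23.52
    endloop
  endfacet
endsolid part

The G0 Z moves step by Δz≈3.36 mm. Every layer's G1 loop is the same polygon, so the solid is a straight extrusion of it from z=0 to z≈23.5. Closing with flat bottom and top caps and triangulating gives 28 facets — a regular 8-sided prism (a cylinder approximated with 8 flat sides), circumscribed radius ≈ 4.86 mm, height ≈ 23.5 mm.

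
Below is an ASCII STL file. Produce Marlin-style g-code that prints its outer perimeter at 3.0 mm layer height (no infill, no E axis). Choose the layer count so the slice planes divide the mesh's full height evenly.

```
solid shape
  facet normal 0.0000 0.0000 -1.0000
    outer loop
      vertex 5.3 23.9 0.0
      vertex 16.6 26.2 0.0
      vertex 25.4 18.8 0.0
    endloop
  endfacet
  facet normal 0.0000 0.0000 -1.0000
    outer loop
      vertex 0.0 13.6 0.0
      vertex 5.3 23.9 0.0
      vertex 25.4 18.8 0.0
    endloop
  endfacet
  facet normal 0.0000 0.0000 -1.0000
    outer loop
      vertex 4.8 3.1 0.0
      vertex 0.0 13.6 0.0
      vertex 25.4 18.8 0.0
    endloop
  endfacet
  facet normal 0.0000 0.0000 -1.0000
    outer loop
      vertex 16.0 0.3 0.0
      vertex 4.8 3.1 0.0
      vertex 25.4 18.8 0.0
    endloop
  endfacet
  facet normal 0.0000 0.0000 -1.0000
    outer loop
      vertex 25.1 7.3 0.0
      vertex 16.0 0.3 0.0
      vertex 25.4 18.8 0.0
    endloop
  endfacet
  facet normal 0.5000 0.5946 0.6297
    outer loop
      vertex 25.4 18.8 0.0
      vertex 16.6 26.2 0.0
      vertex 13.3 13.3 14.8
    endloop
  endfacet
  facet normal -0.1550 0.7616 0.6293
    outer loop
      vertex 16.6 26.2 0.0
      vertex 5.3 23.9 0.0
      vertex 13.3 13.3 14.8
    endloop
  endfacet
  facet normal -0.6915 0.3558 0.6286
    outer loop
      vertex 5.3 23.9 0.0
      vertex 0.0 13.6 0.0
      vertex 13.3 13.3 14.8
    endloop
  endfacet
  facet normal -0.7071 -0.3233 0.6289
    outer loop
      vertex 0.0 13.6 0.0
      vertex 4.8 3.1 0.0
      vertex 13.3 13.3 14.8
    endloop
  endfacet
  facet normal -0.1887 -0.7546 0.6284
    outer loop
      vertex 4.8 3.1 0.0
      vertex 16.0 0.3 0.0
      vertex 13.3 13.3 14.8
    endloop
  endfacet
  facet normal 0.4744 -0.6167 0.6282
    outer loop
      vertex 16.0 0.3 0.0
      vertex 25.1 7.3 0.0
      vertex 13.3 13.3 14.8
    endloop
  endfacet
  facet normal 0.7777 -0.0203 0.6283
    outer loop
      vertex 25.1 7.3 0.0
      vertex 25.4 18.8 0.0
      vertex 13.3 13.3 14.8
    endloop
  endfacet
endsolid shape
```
; perimeter-only toolpath
G21 ; units = mm
G90 ; absolute positioning
G28 ; home
; layer 1
G0 Z3.0
G0 X23.0 Y17.7
G1 X15.9 Y23.6
G1 X6.9 Y21.8
G1 X2.7 Y13.5
G1 X6.5 Y5.1
G1 X15.5 Y2.9
G1 X22.7 Y8.5
G1 X23.0 Y17.7
; layer 2
G0 Z5.9
G0 X20.6 Y16.6
G1 X15.3 Y21.0
G1 X8.5 Y19.7
G1 X5.3 Y13.5
G1 X8.2 Y7.2
G1 X14.9 Y5.5
G1 X20.4 Y9.7
G1 X20.6 Y16.6
; layer 3
G0 Z8.9
G0 X18.1 Y15.5
G1 X14.6 Y18.5
G1 X10.1 Y17.5
G1 X8.0 Y13.4
G1 X9.9 Y9.2
G1 X14.4 Y8.1
G1 X18.0 Y10.9
G1 X18.1 Y15.5
; layer 4
G0 Z11.8
G0 X15.7 Y14.4
G1 X14.0 Y15.9
G1 X11.7 Y15.4
G1 X10.6 Y13.4
G1 X11.6 Y11.3
G1 X13.8 Y10.7
G1 X15.7 Y12.1
G1 X15.7 Y14.4
M2 ; end

The solid is a regular 7-sided pyramid, base circumscribed radius ≈ 13.3 mm, apex at z ≈ 14.8 mm. Slicing at Δz = 3.0 mm — 5 equal slices spanning the solid's height, so layer i sits at z = i·h/5 — gives 4 non-empty perimeters. Each is a 7-segment closed polygon; G0 lifts to the layer z and rapids to the start vertex, then G1 traces the edges. The cross-section shrinks linearly with z (the slice at the apex is degenerate and omitted).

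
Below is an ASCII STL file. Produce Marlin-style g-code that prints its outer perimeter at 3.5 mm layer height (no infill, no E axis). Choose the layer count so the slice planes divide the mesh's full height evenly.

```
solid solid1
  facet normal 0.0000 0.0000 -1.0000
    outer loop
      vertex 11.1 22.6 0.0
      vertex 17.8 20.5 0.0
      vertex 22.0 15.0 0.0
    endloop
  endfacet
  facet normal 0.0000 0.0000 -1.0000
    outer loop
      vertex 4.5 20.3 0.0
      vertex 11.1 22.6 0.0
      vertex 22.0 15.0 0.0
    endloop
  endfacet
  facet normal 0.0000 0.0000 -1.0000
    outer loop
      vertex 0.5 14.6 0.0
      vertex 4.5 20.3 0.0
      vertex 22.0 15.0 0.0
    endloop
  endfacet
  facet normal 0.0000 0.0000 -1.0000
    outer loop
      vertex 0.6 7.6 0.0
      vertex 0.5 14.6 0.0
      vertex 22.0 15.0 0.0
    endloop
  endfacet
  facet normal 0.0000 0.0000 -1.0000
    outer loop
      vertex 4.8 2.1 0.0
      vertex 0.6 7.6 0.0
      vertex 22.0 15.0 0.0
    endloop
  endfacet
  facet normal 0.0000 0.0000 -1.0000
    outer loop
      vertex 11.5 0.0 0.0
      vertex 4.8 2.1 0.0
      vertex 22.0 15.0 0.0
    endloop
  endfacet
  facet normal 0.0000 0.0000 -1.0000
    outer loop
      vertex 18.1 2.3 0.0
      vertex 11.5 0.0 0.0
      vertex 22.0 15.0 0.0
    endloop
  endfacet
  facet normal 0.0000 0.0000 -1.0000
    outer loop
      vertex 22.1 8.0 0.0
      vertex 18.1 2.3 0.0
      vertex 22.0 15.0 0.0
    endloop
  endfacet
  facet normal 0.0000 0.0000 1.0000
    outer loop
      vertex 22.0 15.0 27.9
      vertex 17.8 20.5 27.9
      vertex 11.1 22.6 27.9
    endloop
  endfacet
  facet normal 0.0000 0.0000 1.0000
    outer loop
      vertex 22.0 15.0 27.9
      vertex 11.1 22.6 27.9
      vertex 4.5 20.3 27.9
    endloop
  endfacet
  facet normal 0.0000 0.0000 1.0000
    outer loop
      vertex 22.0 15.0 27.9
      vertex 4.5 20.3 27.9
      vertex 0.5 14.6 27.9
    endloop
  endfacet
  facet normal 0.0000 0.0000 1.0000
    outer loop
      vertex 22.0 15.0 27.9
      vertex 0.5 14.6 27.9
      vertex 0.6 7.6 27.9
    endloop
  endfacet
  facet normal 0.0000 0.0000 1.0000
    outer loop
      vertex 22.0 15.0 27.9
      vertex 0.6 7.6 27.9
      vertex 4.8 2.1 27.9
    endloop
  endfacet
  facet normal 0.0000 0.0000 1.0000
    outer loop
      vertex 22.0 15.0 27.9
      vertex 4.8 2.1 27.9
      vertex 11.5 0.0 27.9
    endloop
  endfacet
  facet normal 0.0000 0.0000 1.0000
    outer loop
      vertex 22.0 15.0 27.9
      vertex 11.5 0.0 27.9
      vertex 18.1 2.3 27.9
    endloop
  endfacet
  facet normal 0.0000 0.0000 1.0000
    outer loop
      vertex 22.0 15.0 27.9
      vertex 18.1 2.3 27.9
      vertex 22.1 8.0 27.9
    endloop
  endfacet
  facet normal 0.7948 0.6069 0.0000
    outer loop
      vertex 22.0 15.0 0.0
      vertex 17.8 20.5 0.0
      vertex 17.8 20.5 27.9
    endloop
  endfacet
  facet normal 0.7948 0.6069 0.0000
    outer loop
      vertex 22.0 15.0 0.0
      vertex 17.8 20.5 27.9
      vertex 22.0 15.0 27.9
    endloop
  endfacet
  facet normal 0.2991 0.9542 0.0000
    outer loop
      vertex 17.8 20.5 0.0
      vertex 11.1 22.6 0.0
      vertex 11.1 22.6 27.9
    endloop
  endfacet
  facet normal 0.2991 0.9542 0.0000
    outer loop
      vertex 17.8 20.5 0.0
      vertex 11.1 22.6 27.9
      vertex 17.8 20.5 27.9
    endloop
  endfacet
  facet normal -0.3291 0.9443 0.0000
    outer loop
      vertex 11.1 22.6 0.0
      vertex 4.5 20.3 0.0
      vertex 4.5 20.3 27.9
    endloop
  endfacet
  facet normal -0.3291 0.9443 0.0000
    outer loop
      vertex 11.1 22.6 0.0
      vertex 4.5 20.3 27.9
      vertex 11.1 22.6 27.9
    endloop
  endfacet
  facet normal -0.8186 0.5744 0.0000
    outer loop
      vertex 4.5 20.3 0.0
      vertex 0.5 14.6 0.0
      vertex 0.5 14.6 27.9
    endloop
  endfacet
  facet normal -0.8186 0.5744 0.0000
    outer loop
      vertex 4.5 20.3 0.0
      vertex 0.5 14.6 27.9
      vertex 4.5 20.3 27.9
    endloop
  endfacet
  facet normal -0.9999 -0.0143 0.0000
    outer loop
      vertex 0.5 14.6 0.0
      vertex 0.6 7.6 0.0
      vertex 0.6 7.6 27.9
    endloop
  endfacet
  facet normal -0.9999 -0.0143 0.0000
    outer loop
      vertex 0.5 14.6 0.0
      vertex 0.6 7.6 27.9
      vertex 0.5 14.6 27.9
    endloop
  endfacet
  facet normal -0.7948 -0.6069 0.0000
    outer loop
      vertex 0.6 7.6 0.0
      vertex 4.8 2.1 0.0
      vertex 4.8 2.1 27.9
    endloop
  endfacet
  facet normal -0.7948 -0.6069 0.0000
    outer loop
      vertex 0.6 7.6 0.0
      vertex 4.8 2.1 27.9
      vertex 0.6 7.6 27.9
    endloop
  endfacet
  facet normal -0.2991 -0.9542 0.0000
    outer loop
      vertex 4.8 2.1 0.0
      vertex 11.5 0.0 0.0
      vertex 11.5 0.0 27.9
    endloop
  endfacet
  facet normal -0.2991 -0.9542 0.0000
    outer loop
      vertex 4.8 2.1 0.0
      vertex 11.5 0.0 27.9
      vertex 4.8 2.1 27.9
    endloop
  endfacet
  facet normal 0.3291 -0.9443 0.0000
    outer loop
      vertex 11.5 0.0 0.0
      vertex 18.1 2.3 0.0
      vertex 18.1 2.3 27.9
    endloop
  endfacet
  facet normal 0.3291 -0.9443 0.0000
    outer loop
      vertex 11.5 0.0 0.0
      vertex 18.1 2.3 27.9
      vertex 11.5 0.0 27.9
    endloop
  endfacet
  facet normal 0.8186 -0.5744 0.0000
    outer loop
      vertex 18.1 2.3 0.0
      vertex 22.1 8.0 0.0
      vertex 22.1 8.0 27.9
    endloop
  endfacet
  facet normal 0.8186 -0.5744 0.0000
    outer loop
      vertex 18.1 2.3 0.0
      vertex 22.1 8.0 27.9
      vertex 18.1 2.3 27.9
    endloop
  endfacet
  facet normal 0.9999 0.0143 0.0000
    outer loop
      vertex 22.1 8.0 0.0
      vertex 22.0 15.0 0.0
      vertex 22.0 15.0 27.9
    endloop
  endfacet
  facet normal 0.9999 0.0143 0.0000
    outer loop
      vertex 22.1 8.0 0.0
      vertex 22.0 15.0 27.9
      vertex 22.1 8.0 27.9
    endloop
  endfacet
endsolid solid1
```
; perimeter-only toolpath
G21 ; units = mm
G90 ; absolute positioning
G28 ; home
; layer 1
G0 Z3.5
G0 X22.0 Y15.0
G1 X17.8 Y20.5
G1 X11.1 Y22.6
G1 X4.5 Y20.3
G1 X0.5 Y14.6
G1 X0.6 Y7.6
G1 X4.8 Y2.1
G1 X11.5 Y0.0
G1 X18.1 Y2.3
G1 X22.1 Y8.0
G1 X22.0 Y15.0
; layer 2
G0 Z7.0
G0 X22.0 Y15.0
G1 X17.8 Y20.5
G1 X11.1 Y22.6
G1 X4.5 Y20.3
G1 X0.5 Y14.6
G1 X0.6 Y7.6
G1 X4.8 Y2.1
G1 X11.5 Y0.0
G1 X18.1 Y2.3
G1 X22.1 Y8.0
G1 X22.0 Y15.0
; layer 3
G0 Z10.5
G0 X22.0 Y15.0
G1 X17.8 Y20.5
G1 X11.1 Y22.6
G1 X4.5 Y20.3
G1 X0.5 Y14.6
G1 X0.6 Y7.6
G1 X4.8 Y2.1
G1 X11.5 Y0.0
G1 X18.1 Y2.3
G1 X22.1 Y8.0
G1 X22.0 Y15.0
; layer 4
G0 Z13.9
G0 X22.0 Y15.0
G1 X17.8 Y20.5
G1 X11.1 Y22.6
G1 X4.5 Y20.3
G1 X0.5 Y14.6
G1 X0.6 Y7.6
G1 X4.8 Y2.1
G1 X11.5 Y0.0
G1 X18.1 Y2.3
G1 X22.1 Y8.0
G1 X22.0 Y15.0
; layer 5
G0 Z17.4
G0 X22.0 Y15.0
G1 X17.8 Y20.5
G1 X11.1 Y22.6
G1 X4.5 Y20.3
G1 X0.5 Y14.6
G1 X0.6 Y7.6
G1 X4.8 Y2.1
G1 X11.5 Y0.0
G1 X18.1 Y2.3
G1 X22.1 Y8.0
G1 X22.0 Y15.0
; layer 6
G0 Z20.9
G0 X22.0 Y15.0
G1 X17.8 Y20.5
G1 X11.1 Y22.6
G1 X4.5 Y20.3
G1 X0.5 Y14.6
G1 X0.6 Y7.6
G1 X4.8 Y2.1
G1 X11.5 Y0.0
G1 X18.1 Y2.3
G1 X22.1 Y8.0
G1 X22.0 Y15.0
; layer 7
G0 Z24.4
G0 X22.0 Y15.0
G1 X17.8 Y20.5
G1 X11.1 Y22.6
G1 X4.5 Y20.3
G1 X0.5 Y14.6
G1 X0.6 Y7.6
G1 X4.8 Y2.1
G1 X11.5 Y0.0
G1 X18.1 Y2.3
G1 X22.1 Y8.0
G1 X22.0 Y15.0
; layer 8
G0 Z27.9
G0 X22.0 Y15.0
G1 X17.8 Y20.5
G1 X11.1 Y22.6
G1 X4.5 Y20.3
G1 X0.5 Y14.6
G1 X0.6 Y7.6
G1 X4.8 Y2.1
G1 X11.5 Y0.0
G1 X18.1 Y2.3
G1 X22.1 Y8.0
G1 X22.0 Y15.0
M2 ; end

The solid is a regular 10-sided prism (a cylinder approximated with 10 flat sides), circumscribed radius ≈ 11.3 mm, height ≈ 27.9 mm. Slicing at Δz = 3.5 mm — 8 equal slices spanning the solid's height, so layer i sits at z = i·h/8 — gives 8 non-empty perimeters. Each is a 10-segment closed polygon; G0 lifts to the layer z and rapids to the start vertex, then G1 traces the edges.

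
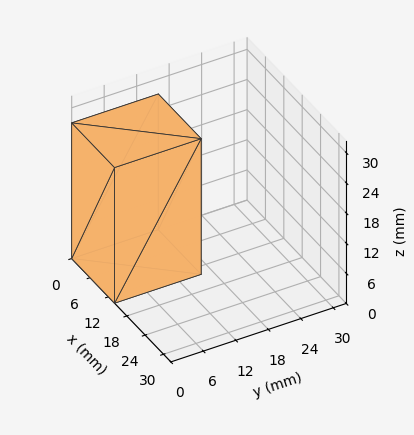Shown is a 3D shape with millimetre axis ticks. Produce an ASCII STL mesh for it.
Reading the render: the shape is a rectangular box, roughly 14 × 16 mm footprint and 27 mm tall (dimensions read to the nearest mm from the axis ticks). For the STL, each face is triangulated and given an outward normal.

solid part
  facet normal 0.0000 0.0000 -1.0000
    outer loop
      vertex 14.00 16.00 0.00
      vertex 14.00 0.00 0.00
      vertex 0.00 0.00 0.00
    endloop
  endfacet
  facet normal 0.0000 0.0000 -1.0000
    outer loop
      vertex 0.00 16.00 0.00
      vertex 14.00 16.00 0.00
      vertex 0.00 0.00 0.00
    endloop
  endfacet
  facet normal 0.0000 0.0000 1.0000
    outer loop
      vertex 0.00 0.00 27.00
      vertex 14.00 0.00 27.00
      vertex 14.00 16.00 27.00
    endloop
  endfacet
  facet normal 0.0000 0.0000 1.0000
    outer loop
      vertex 0.00 0.00 27.00
      vertex 14.00 16.00 27.00
      vertex 0.00 16.00 27.00
    endloop
  endfacet
  facet normal 0.0000 -1.0000 0.0000
    outer loop
      vertex 0.00 0.00 0.00
      vertex 14.00 0.00 0.00
      vertex 14.00 0.00 27.00
    endloop
  endfacet
  facet normal 0.0000 -1.0000 0.0000
    outer loop
      vertex 0.00 0.00 0.00
      vertex 14.00 0.00 27.00
      vertex 0.00 0.00 27.00
    endloop
  endfacet
  facet normal 0.0000 1.0000 0.0000
    outer loop
      vertex 14.00 16.00 27.00
      vertex 14.00 16.00 0.00
      vertex 0.00 16.00 0.00
    endloop
  endfacet
  facet normal 0.0000 1.0000 0.0000
    outer loop
      vertex 0.00 16.00 27.00
      vertex 14.00 16.00 27.00
      vertex 0.00 16.00 0.00
    endloop
  endfacet
  facet normal -1.0000 0.0000 0.0000
    outer loop
      vertex 0.00 16.00 27.00
      vertex 0.00 16.00 0.00
      vertex 0.00 0.00 0.00
    endloop
  endfacet
  facet normal -1.0000 0.0000 0.0000
    outer loop
      vertex 0.00 0.00 27.00
      vertex 0.00 16.00 27.00
      vertex 0.00 0.00 0.00
    endloop
  endfacet
  facet normal 1.0000 0.0000 0.0000
    outer loop
      vertex 14.00 0.00 0.00
      vertex 14.00 16.00 0.00
      vertex 14.00 16.00 27.00
    endloop
  endfacet
  facet normal 1.0000 0.0000 0.0000
    outer loop
      vertex 14.00 0.00 0.00
      vertex 14.00 16.00 27.00
      vertex 14.00 0.00 27.00
    endloop
  endfacet
endsolid part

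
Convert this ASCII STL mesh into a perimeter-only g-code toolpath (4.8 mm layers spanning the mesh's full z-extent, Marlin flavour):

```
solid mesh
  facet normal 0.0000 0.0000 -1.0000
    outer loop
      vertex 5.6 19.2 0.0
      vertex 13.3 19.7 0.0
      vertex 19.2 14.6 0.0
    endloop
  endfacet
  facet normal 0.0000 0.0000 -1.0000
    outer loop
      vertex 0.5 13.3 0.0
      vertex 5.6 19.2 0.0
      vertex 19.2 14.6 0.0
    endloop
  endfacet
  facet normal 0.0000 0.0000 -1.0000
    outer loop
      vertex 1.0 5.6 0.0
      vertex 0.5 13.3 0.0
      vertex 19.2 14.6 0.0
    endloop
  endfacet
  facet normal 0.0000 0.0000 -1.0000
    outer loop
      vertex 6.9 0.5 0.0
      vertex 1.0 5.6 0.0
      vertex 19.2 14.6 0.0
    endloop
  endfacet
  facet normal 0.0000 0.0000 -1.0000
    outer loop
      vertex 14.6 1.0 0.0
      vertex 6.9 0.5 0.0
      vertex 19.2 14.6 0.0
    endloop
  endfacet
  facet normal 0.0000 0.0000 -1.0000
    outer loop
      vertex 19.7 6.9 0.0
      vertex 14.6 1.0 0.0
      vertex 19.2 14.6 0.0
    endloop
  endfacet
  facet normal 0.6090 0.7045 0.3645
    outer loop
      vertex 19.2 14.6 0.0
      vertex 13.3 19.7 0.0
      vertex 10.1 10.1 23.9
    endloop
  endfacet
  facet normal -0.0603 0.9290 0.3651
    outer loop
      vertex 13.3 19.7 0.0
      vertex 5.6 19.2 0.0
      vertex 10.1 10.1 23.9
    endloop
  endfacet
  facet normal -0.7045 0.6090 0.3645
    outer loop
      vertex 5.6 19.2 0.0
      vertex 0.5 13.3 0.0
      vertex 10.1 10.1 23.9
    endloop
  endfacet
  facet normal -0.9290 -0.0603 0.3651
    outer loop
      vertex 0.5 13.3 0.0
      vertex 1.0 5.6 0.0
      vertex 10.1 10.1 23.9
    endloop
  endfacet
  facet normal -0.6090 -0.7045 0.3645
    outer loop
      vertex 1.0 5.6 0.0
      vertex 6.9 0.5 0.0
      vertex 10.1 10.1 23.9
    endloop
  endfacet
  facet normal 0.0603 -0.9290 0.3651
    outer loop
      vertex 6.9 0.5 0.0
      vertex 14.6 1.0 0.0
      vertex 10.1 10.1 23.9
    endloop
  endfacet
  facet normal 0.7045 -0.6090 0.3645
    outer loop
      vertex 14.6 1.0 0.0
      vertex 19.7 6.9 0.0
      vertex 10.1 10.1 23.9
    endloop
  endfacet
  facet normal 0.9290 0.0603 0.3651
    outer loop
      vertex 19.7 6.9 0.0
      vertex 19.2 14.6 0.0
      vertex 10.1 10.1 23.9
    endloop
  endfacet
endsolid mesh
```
; perimeter-only toolpath
G21 ; units = mm
G90 ; absolute positioning
G28 ; home
; layer 1
G0 Z4.8
G0 X17.4 Y13.7
G1 X12.7 Y17.8
G1 X6.5 Y17.4
G1 X2.4 Y12.7
G1 X2.8 Y6.5
G1 X7.5 Y2.4
G1 X13.7 Y2.8
G1 X17.8 Y7.5
G1 X17.4 Y13.7
; layer 2
G0 Z9.6
G0 X15.6 Y12.8
G1 X12.0 Y15.9
G1 X7.4 Y15.6
G1 X4.3 Y12.0
G1 X4.6 Y7.4
G1 X8.2 Y4.3
G1 X12.8 Y4.6
G1 X15.9 Y8.2
G1 X15.6 Y12.8
; layer 3
G0 Z14.3
G0 X13.7 Y11.9
G1 X11.4 Y13.9
G1 X8.3 Y13.7
G1 X6.3 Y11.4
G1 X6.5 Y8.3
G1 X8.8 Y6.3
G1 X11.9 Y6.5
G1 X13.9 Y8.8
G1 X13.7 Y11.9
; layer 4
G0 Z19.1
G0 X11.9 Y11.0
G1 X10.7 Y12.0
G1 X9.2 Y11.9
G1 X8.2 Y10.7
G1 X8.3 Y9.2
G1 X9.5 Y8.2
G1 X11.0 Y8.3
G1 X12.0 Y9.5
G1 X11.9 Y11.0
M2 ; end

The solid is a regular 8-sided pyramid, base circumscribed radius ≈ 10.1 mm, apex at z ≈ 23.9 mm. Slicing at Δz = 4.8 mm — 5 equal slices spanning the solid's height, so layer i sits at z = i·h/5 — gives 4 non-empty perimeters. Each is a 8-segment closed polygon; G0 lifts to the layer z and rapids to the start vertex, then G1 traces the edges. The cross-section shrinks linearly with z (the slice at the apex is degenerate and omitted).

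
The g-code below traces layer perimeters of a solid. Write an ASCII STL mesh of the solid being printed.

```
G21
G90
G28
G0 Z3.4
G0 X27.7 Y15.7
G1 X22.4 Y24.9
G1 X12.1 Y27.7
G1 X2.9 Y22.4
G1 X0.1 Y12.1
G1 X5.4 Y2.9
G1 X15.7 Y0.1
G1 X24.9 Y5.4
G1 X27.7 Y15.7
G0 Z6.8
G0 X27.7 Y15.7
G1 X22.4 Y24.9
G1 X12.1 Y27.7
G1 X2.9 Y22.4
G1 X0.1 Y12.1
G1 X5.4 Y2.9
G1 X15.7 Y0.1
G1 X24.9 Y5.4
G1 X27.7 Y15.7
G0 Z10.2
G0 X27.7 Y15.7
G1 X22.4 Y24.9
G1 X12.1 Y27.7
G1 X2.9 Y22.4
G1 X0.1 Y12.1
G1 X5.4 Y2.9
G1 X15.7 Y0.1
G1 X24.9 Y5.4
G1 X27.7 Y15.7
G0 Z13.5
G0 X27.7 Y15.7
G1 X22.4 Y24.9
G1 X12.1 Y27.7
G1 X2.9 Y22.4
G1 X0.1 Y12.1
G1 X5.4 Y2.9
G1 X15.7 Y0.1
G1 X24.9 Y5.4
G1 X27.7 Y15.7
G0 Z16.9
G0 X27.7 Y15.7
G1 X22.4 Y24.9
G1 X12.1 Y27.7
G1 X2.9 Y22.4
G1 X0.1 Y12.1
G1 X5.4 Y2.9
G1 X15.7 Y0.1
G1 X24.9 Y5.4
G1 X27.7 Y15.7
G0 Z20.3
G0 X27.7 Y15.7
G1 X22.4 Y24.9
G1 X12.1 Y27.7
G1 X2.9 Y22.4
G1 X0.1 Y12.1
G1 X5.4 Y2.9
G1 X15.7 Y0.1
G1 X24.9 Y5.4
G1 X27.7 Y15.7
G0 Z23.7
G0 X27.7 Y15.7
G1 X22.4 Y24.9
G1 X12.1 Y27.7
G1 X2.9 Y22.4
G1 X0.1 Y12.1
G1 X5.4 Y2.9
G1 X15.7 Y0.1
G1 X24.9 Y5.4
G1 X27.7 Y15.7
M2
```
solid part
  facet normal 0.0000 0.0000 -1.0000
    outer loop
      vertex 12.1 27.7 0.0
      vertex 22.4 24.9 0.0
      vertex 27.7 15.7 0.0
    endloop
  endfacet
  facet normal 0.0000 0.0000 -1.0000
    outer loop
      vertex 2.9 22.4 0.0
      vertex 12.1 27.7 0.0
      vertex 27.7 15.7 0.0
    endloop
  endfacet
  facet normal 0.0000 0.0000 -1.0000
    outer loop
      vertex 0.1 12.1 0.0
      vertex 2.9 22.4 0.0
      vertex 27.7 15.7 0.0
    endloop
  endfacet
  facet normal 0.0000 0.0000 -1.0000
    outer loop
      vertex 5.4 2.9 0.0
      vertex 0.1 12.1 0.0
      vertex 27.7 15.7 0.0
    endloop
  endfacet
  facet normal 0.0000 0.0000 -1.0000
    outer loop
      vertex 15.7 0.1 0.0
      vertex 5.4 2.9 0.0
      vertex 27.7 15.7 0.0
    endloop
  endfacet
  facet normal 0.0000 0.0000 -1.0000
    outer loop
      vertex 24.9 5.4 0.0
      vertex 15.7 0.1 0.0
      vertex 27.7 15.7 0.0
    endloop
  endfacet
  facet normal 0.0000 0.0000 1.0000
    outer loop
      vertex 27.7 15.7 23.7
      vertex 22.4 24.9 23.7
      vertex 12.1 27.7 23.7
    endloop
  endfacet
  facet normal 0.0000 0.0000 1.0000
    outer loop
      vertex 27.7 15.7 23.7
      vertex 12.1 27.7 23.7
      vertex 2.9 22.4 23.7
    endloop
  endfacet
  facet normal 0.0000 0.0000 1.0000
    outer loop
      vertex 27.7 15.7 23.7
      vertex 2.9 22.4 23.7
      vertex 0.1 12.1 23.7
    endloop
  endfacet
  facet normal 0.0000 0.0000 1.0000
    outer loop
      vertex 27.7 15.7 23.7
      vertex 0.1 12.1 23.7
      vertex 5.4 2.9 23.7
    endloop
  endfacet
  facet normal 0.0000 0.0000 1.0000
    outer loop
      vertex 27.7 15.7 23.7
      vertex 5.4 2.9 23.7
      vertex 15.7 0.1 23.7
    endloop
  endfacet
  facet normal 0.0000 0.0000 1.0000
    outer loop
      vertex 27.7 15.7 23.7
      vertex 15.7 0.1 23.7
      vertex 24.9 5.4 23.7
    endloop
  endfacet
  facet normal 0.8665 0.4992 0.0000
    outer loop
      vertex 27.7 15.7 0.0
      vertex 22.4 24.9 0.0
      vertex 22.4 24.9 23.7
    endloop
  endfacet
  facet normal 0.8665 0.4992 0.0000
    outer loop
      vertex 27.7 15.7 0.0
      vertex 22.4 24.9 23.7
      vertex 27.7 15.7 23.7
    endloop
  endfacet
  facet normal 0.2623 0.9650 0.0000
    outer loop
      vertex 22.4 24.9 0.0
      vertex 12.1 27.7 0.0
      vertex 12.1 27.7 23.7
    endloop
  endfacet
  facet normal 0.2623 0.9650 0.0000
    outer loop
      vertex 22.4 24.9 0.0
      vertex 12.1 27.7 23.7
      vertex 22.4 24.9 23.7
    endloop
  endfacet
  facet normal -0.4992 0.8665 0.0000
    outer loop
      vertex 12.1 27.7 0.0
      vertex 2.9 22.4 0.0
      vertex 2.9 22.4 23.7
    endloop
  endfacet
  facet normal -0.4992 0.8665 0.0000
    outer loop
      vertex 12.1 27.7 0.0
      vertex 2.9 22.4 23.7
      vertex 12.1 27.7 23.7
    endloop
  endfacet
  facet normal -0.9650 0.2623 0.0000
    outer loop
      vertex 2.9 22.4 0.0
      vertex 0.1 12.1 0.0
      vertex 0.1 12.1 23.7
    endloop
  endfacet
  facet normal -0.9650 0.2623 0.0000
    outer loop
      vertex 2.9 22.4 0.0
      vertex 0.1 12.1 23.7
      vertex 2.9 22.4 23.7
    endloop
  endfacet
  facet normal -0.8665 -0.4992 0.0000
    outer loop
      vertex 0.1 12.1 0.0
      vertex 5.4 2.9 0.0
      vertex 5.4 2.9 23.7
    endloop
  endfacet
  facet normal -0.8665 -0.4992 0.0000
    outer loop
      vertex 0.1 12.1 0.0
      vertex 5.4 2.9 23.7
      vertex 0.1 12.1 23.7
    endloop
  endfacet
  facet normal -0.2623 -0.9650 0.0000
    outer loop
      vertex 5.4 2.9 0.0
      vertex 15.7 0.1 0.0
      vertex 15.7 0.1 23.7
    endloop
  endfacet
  facet normal -0.2623 -0.9650 0.0000
    outer loop
      vertex 5.4 2.9 0.0
      vertex 15.7 0.1 23.7
      vertex 5.4 2.9 23.7
    endloop
  endfacet
  facet normal 0.4992 -0.8665 0.0000
    outer loop
      vertex 15.7 0.1 0.0
      vertex 24.9 5.4 0.0
      vertex 24.9 5.4 23.7
    endloop
  endfacet
  facet normal 0.4992 -0.8665 0.0000
    outer loop
      vertex 15.7 0.1 0.0
      vertex 24.9 5.4 23.7
      vertex 15.7 0.1 23.7
    endloop
  endfacet
  facet normal 0.9650 -0.2623 0.0000
    outer loop
      vertex 24.9 5.4 0.0
      vertex 27.7 15.7 0.0
      vertex 27.7 15.7 23.7
    endloop
  endfacet
  facet normal 0.9650 -0.2623 0.0000
    outer loop
      vertex 24.9 5.4 0.0
      vertex 27.7 15.7 23.7
      vertex 24.9 5.4 23.7
    endloop
  endfacet
endsolid part

The G0 Z moves step by Δz≈3.4 mm. Every layer's G1 loop is the same polygon, so the solid is a straight extrusion of it from z=0 to z≈23.7. Closing with flat bottom and top caps and triangulating gives 28 facets — a regular 8-sided prism (a cylinder approximated with 8 flat sides), circumscribed radius ≈ 13.9 mm, height ≈ 23.7 mm.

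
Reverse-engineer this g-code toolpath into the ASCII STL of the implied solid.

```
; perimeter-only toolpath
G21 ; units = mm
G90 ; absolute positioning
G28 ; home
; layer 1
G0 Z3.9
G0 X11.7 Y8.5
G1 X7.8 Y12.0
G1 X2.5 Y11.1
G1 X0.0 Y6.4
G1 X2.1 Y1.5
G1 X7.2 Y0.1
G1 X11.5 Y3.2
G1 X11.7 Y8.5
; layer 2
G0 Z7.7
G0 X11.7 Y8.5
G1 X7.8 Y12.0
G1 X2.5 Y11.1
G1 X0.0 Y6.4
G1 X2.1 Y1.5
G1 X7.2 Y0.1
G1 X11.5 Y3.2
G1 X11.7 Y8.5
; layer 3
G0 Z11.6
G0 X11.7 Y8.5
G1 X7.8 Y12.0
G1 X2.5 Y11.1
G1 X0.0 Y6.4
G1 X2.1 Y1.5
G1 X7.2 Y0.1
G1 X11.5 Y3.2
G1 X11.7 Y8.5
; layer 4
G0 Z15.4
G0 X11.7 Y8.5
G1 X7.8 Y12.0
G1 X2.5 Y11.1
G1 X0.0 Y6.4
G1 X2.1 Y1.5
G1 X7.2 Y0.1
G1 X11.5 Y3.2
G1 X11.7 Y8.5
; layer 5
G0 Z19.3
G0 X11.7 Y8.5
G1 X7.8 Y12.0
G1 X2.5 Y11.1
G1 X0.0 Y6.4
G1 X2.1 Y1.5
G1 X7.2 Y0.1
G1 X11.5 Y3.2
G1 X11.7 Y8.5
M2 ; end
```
solid part
  facet normal 0.0000 0.0000 -1.0000
    outer loop
      vertex 2.5 11.1 0.0
      vertex 7.8 12.0 0.0
      vertex 11.7 8.5 0.0
    endloop
  endfacet
  facet normal 0.0000 0.0000 -1.0000
    outer loop
      vertex 0.0 6.4 0.0
      vertex 2.5 11.1 0.0
      vertex 11.7 8.5 0.0
    endloop
  endfacet
  facet normal 0.0000 0.0000 -1.0000
    outer loop
      vertex 2.1 1.5 0.0
      vertex 0.0 6.4 0.0
      vertex 11.7 8.5 0.0
    endloop
  endfacet
  facet normal 0.0000 0.0000 -1.0000
    outer loop
      vertex 7.2 0.1 0.0
      vertex 2.1 1.5 0.0
      vertex 11.7 8.5 0.0
    endloop
  endfacet
  facet normal 0.0000 0.0000 -1.0000
    outer loop
      vertex 11.5 3.2 0.0
      vertex 7.2 0.1 0.0
      vertex 11.7 8.5 0.0
    endloop
  endfacet
  facet normal 0.0000 0.0000 1.0000
    outer loop
      vertex 11.7 8.5 19.3
      vertex 7.8 12.0 19.3
      vertex 2.5 11.1 19.3
    endloop
  endfacet
  facet normal 0.0000 0.0000 1.0000
    outer loop
      vertex 11.7 8.5 19.3
      vertex 2.5 11.1 19.3
      vertex 0.0 6.4 19.3
    endloop
  endfacet
  facet normal 0.0000 0.0000 1.0000
    outer loop
      vertex 11.7 8.5 19.3
      vertex 0.0 6.4 19.3
      vertex 2.1 1.5 19.3
    endloop
  endfacet
  facet normal 0.0000 0.0000 1.0000
    outer loop
      vertex 11.7 8.5 19.3
      vertex 2.1 1.5 19.3
      vertex 7.2 0.1 19.3
    endloop
  endfacet
  facet normal 0.0000 0.0000 1.0000
    outer loop
      vertex 11.7 8.5 19.3
      vertex 7.2 0.1 19.3
      vertex 11.5 3.2 19.3
    endloop
  endfacet
  facet normal 0.6679 0.7442 0.0000
    outer loop
      vertex 11.7 8.5 0.0
      vertex 7.8 12.0 0.0
      vertex 7.8 12.0 19.3
    endloop
  endfacet
  facet normal 0.6679 0.7442 0.0000
    outer loop
      vertex 11.7 8.5 0.0
      vertex 7.8 12.0 19.3
      vertex 11.7 8.5 19.3
    endloop
  endfacet
  facet normal -0.1674 0.9859 0.0000
    outer loop
      vertex 7.8 12.0 0.0
      vertex 2.5 11.1 0.0
      vertex 2.5 11.1 19.3
    endloop
  endfacet
  facet normal -0.1674 0.9859 0.0000
    outer loop
      vertex 7.8 12.0 0.0
      vertex 2.5 11.1 19.3
      vertex 7.8 12.0 19.3
    endloop
  endfacet
  facet normal -0.8829 0.4696 0.0000
    outer loop
      vertex 2.5 11.1 0.0
      vertex 0.0 6.4 0.0
      vertex 0.0 6.4 19.3
    endloop
  endfacet
  facet normal -0.8829 0.4696 0.0000
    outer loop
      vertex 2.5 11.1 0.0
      vertex 0.0 6.4 19.3
      vertex 2.5 11.1 19.3
    endloop
  endfacet
  facet normal -0.9191 -0.3939 0.0000
    outer loop
      vertex 0.0 6.4 0.0
      vertex 2.1 1.5 0.0
      vertex 2.1 1.5 19.3
    endloop
  endfacet
  facet normal -0.9191 -0.3939 0.0000
    outer loop
      vertex 0.0 6.4 0.0
      vertex 2.1 1.5 19.3
      vertex 0.0 6.4 19.3
    endloop
  endfacet
  facet normal -0.2647 -0.9643 0.0000
    outer loop
      vertex 2.1 1.5 0.0
      vertex 7.2 0.1 0.0
      vertex 7.2 0.1 19.3
    endloop
  endfacet
  facet normal -0.2647 -0.9643 0.0000
    outer loop
      vertex 2.1 1.5 0.0
      vertex 7.2 0.1 19.3
      vertex 2.1 1.5 19.3
    endloop
  endfacet
  facet normal 0.5848 -0.8112 0.0000
    outer loop
      vertex 7.2 0.1 0.0
      vertex 11.5 3.2 0.0
      vertex 11.5 3.2 19.3
    endloop
  endfacet
  facet normal 0.5848 -0.8112 0.0000
    outer loop
      vertex 7.2 0.1 0.0
      vertex 11.5 3.2 19.3
      vertex 7.2 0.1 19.3
    endloop
  endfacet
  facet normal 0.9993 -0.0377 0.0000
    outer loop
      vertex 11.5 3.2 0.0
      vertex 11.7 8.5 0.0
      vertex 11.7 8.5 19.3
    endloop
  endfacet
  facet normal 0.9993 -0.0377 0.0000
    outer loop
      vertex 11.5 3.2 0.0
      vertex 11.7 8.5 19.3
      vertex 11.5 3.2 19.3
    endloop
  endfacet
endsolid part

The G0 Z moves step by Δz≈3.9 mm. Every layer's G1 loop is the same polygon, so the solid is a straight extrusion of it from z=0 to z≈19.3. Closing with flat bottom and top caps and triangulating gives 24 facets — a regular 7-sided prism (a cylinder approximated with 7 flat sides), circumscribed radius ≈ 6.1 mm, height ≈ 19.3 mm.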